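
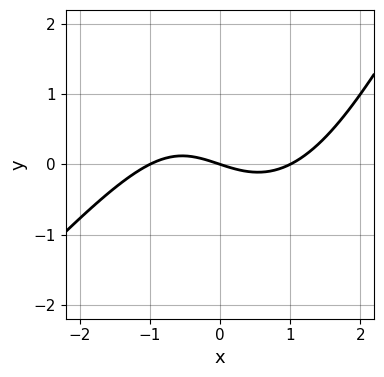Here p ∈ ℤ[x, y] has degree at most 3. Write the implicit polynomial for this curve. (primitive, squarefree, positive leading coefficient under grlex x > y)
First, deg p = 3. No degree-2 curve has this shape.
Next, from the visible intercepts: among the integer gridlines, it crosses the x-axis at x ∈ {-1, 0, 1}; one y-axis crossing is at y = 0.
Finally, fitting integer coefficients to these (and the overall shape) gives p.

x^3 - x^2*y + y^2 - x - 3*y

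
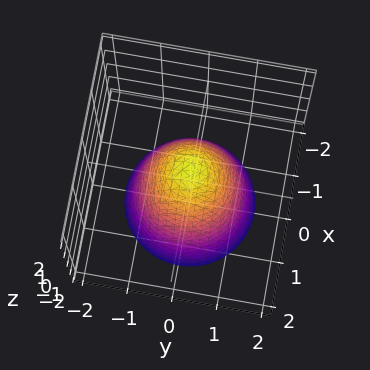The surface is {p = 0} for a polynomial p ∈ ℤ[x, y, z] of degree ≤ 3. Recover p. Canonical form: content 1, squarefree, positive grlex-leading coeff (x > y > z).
3*x^2 + 3*y^2 + 2*z - 2

1. Degree: a generic line meets the surface in up to 2 points, so deg p = 2.
2. Symmetry: every cross-section ⟂ z is a circle, so x, y appear only via x² + y².
3. From the axis intercepts and sections: a circular section at z = 0 has radius between 0 and 1; it meets the z-axis at z = 1 (among the integer gridlines).
4. Assembling these constraints gives the stated polynomial.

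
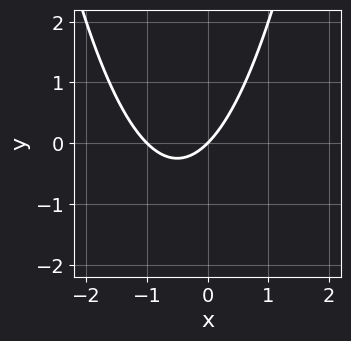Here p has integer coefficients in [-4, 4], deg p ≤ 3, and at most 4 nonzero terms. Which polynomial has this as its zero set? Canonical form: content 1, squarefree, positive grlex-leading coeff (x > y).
x^2 + x - y

The degree is 2 — no degree-1 curve has this shape.
Against the integer gridlines: one y-axis crossing is at y = 0; among the integer gridlines, it crosses the x-axis at x ∈ {-1, 0}.
Putting this together gives p.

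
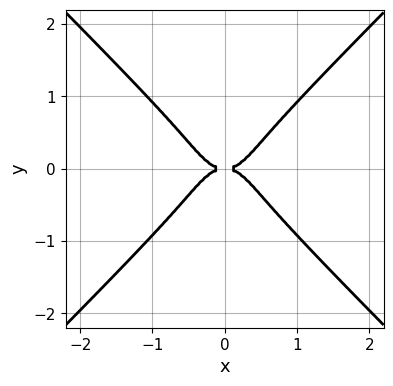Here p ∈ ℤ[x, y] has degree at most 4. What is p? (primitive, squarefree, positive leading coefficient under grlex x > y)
3*x^4 - 3*y^4 - y^2

1. The degree is 4 — the shape is more complex than any degree-3 curve.
2. Symmetries: it's symmetric under x → −x, forcing even powers of x; mirror symmetry y ↦ −y ⇒ only even powers of y.
3. Observable constraints: it crosses the x-axis at the gridline x = 0; it meets the y-axis at y = 0 (among the integer gridlines).
4. Solving for integer coefficients yields p as stated.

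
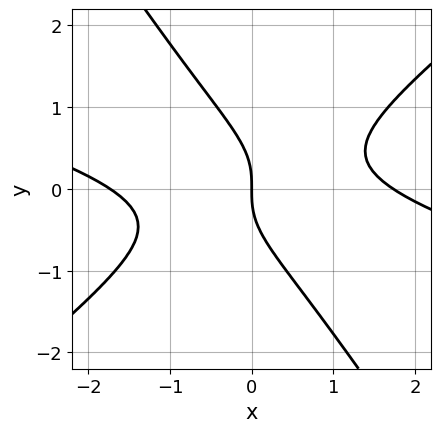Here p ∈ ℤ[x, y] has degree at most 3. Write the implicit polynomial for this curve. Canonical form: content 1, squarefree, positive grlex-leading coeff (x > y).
x^3 + 3*x^2*y - 3*x*y^2 - 3*y^3 - 3*x

1. Degree: a generic line meets the curve in up to 3 points, so deg p = 3.
2. Reading off the gridlines: it meets the y-axis at y = 0 (among the integer gridlines); it crosses the x-axis at the gridline x = 0.
3. The integer polynomial consistent with all of this is the stated p.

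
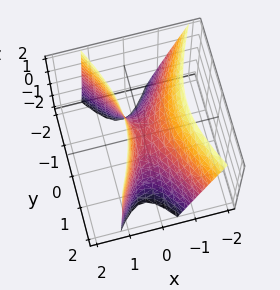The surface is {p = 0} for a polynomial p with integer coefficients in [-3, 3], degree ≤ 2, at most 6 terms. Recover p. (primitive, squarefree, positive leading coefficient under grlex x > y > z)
3*x^2 + x*z - y^2 - z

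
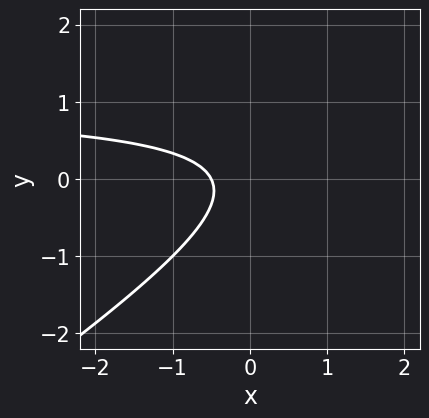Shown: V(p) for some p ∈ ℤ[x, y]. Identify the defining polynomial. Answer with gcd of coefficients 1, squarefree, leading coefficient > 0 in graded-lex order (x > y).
The degree is 2 — a generic line meets the curve in up to 2 points.
Reading off the gridlines: it misses every integer gridline on the y-axis.
Solving for integer coefficients yields p as stated.

2*x*y - 3*y^2 - 2*x - 1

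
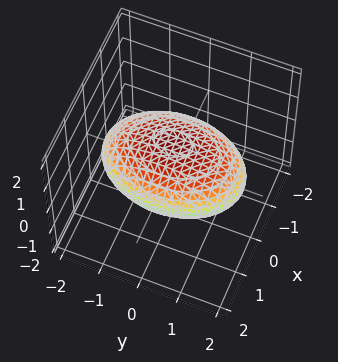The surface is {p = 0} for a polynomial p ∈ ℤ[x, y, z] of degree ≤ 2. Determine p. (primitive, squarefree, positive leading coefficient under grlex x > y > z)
2*x^2 + y^2 + 3*z^2 - 3

The degree is 2 — bounded and convex; a quadric.
Symmetries: mirror symmetry z ↦ −z ⇒ only even powers of z; the y ↦ −y reflection is a symmetry, so y appears only in even powers; the x ↦ −x reflection is a symmetry, so x appears only in even powers.
Against the integer gridlines: the z-axis gridline crossings are at z ∈ {-1, 1}.
Matching integer coefficients to the picture gives p.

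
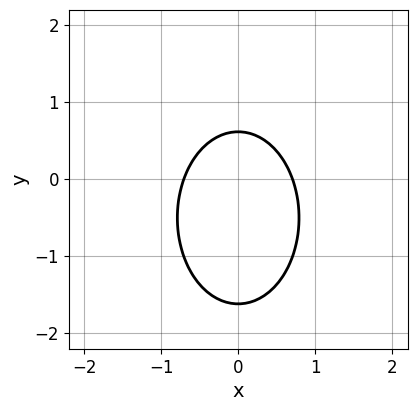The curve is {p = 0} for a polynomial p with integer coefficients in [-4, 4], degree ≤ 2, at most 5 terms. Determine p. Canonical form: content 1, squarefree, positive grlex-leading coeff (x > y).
2*x^2 + y^2 + y - 1

1. deg p = 2. The shape is more complex than any degree-1 curve.
2. Symmetries: it's symmetric under x → −x, forcing even powers of x.
3. Together with the visible shape, these determine p as stated.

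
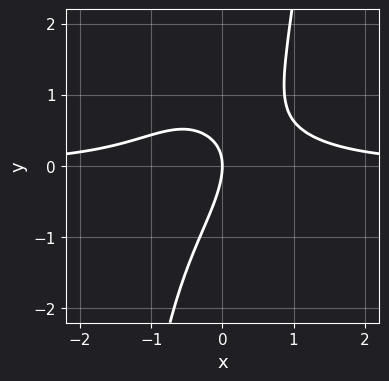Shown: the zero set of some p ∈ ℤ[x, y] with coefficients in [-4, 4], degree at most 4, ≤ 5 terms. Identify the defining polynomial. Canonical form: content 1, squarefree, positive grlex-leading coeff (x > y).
First, degree: the shape is more complex than any degree-3 curve, so deg p = 4.
Next, reading off the gridlines: one y-axis crossing is at y = 0; it crosses the x-axis at the gridline x = 0.
Finally, putting this together gives p.

3*x^3*y + 3*x*y - 2*y^2 - 3*x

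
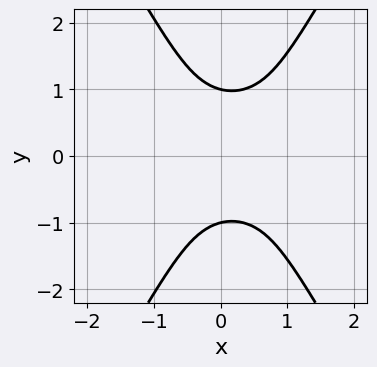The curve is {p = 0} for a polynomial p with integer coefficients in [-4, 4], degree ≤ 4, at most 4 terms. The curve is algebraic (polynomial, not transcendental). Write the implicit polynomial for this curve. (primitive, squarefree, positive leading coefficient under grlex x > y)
First, degree: the shape is more complex than any degree-3 curve, so deg p = 4.
Then, symmetries: mirror symmetry y ↦ −y ⇒ only even powers of y.
Next, from the visible intercepts: it misses every integer gridline on the x-axis; among the integer gridlines, it crosses the y-axis at y ∈ {-1, 1}.
Finally, the integer polynomial consistent with all of this is the stated p.

3*x^2*y^2 - y^4 - x*y^2 + 1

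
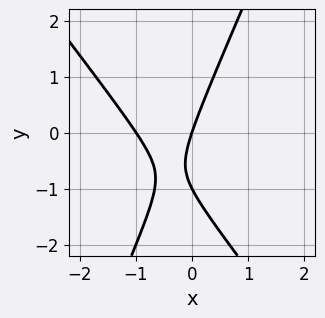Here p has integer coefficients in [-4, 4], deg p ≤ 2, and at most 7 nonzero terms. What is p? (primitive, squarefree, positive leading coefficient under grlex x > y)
1. deg p = 2.
2. Checking where it meets the axes: among the integer gridlines, it crosses the x-axis at x ∈ {-1, 0}; among the integer gridlines, it crosses the y-axis at y ∈ {-1, 0}.
3. Together with the visible shape, these determine p as stated.

3*x^2 + x*y - y^2 + 3*x - y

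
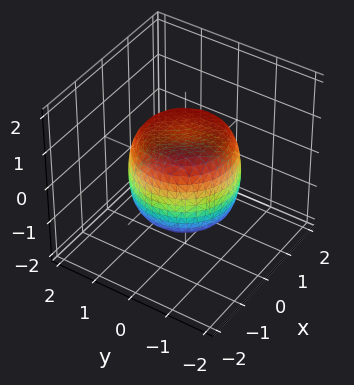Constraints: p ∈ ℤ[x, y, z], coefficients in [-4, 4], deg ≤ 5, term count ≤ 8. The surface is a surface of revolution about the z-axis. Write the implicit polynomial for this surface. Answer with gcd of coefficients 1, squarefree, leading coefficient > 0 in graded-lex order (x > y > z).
deg p = 4. A generic line meets the surface in up to 4 points.
Symmetries: the surface is invariant under rotation about z: p = q(x² + y², z).
From the axis intercepts and sections: among the integer gridlines, it crosses the z-axis at z ∈ {-1, 1}; a circular section at z = 0 has radius between 1 and 2.
Together with the visible shape, these determine p as stated.

x^4 + 2*x^2*y^2 + y^4 - x^2 - y^2 + z^2 - 1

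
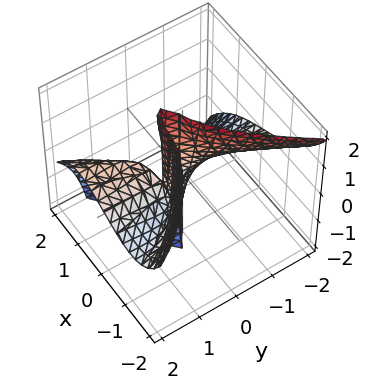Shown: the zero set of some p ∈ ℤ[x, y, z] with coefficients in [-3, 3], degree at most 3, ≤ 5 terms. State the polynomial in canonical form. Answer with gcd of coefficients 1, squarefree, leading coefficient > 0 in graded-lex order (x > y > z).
x^3 + 2*y^2*z - 2*x*y - y*z + x

deg p = 3. The shape is more complex than any degree-2 surface.
Checking where it meets the axes: the visible y-axis segment lies entirely on the surface; every point of the z-axis in the box is on the surface.
Solving for integer coefficients yields p as stated.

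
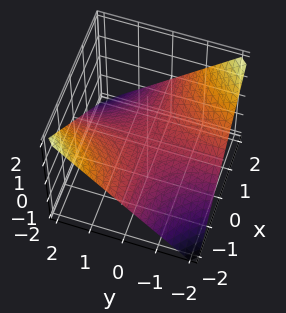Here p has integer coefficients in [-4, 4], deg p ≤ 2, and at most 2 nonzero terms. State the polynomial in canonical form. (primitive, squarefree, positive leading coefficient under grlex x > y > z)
x*y + 2*z

First, degree: a saddle surface; a quadric, so deg p = 2.
Then, checking where it meets the axes: every point of the y-axis in the box is on the surface; the visible x-axis segment lies entirely on the surface.
Finally, these observations pin down the coefficients.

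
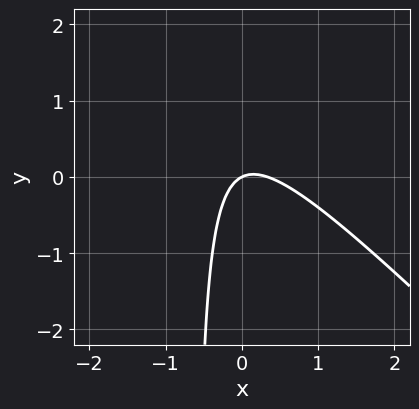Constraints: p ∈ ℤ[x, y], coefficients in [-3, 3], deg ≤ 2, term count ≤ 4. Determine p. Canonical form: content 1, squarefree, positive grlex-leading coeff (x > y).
3*x^2 + 3*x*y - x + 2*y

1. The degree is 2 — no degree-1 curve has this shape.
2. Observable constraints: it crosses the x-axis at the gridline x = 0; one y-axis crossing is at y = 0.
3. The integer polynomial consistent with all of this is the stated p.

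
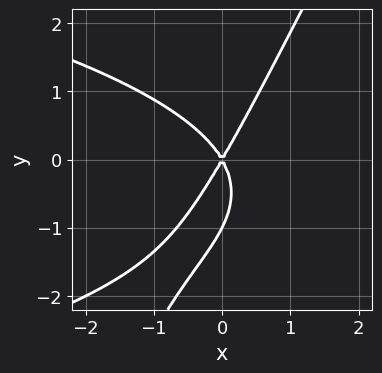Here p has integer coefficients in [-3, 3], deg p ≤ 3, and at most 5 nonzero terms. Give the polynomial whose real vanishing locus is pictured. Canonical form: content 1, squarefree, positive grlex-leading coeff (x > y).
2*x*y^2 - y^3 + 3*x^2 - y^2

deg p = 3. No degree-2 curve has this shape.
Checking where it meets the axes: the y-axis gridline crossings are at y ∈ {-1, 0}; it crosses the x-axis at the gridline x = 0.
Matching integer coefficients to the picture gives p.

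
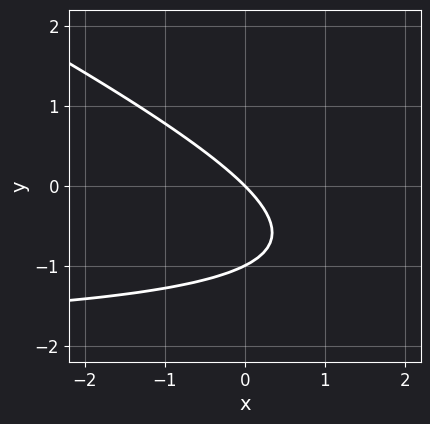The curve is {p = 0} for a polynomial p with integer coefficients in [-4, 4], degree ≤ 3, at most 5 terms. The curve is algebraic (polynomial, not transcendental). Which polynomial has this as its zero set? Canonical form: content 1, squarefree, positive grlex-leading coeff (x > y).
x*y + 2*y^2 + 2*x + 2*y

First, the degree is 2 — a generic line meets the curve in up to 2 points.
Then, from the visible intercepts: among the integer gridlines, it crosses the y-axis at y ∈ {-1, 0}; one x-axis crossing is at x = 0.
Finally, together with the visible shape, these determine p as stated.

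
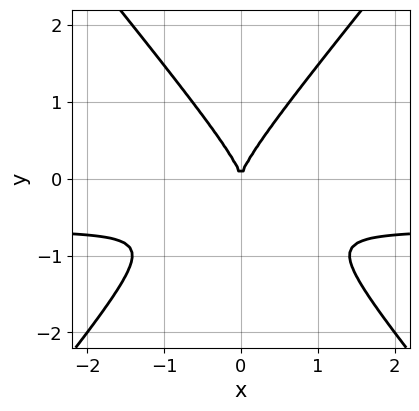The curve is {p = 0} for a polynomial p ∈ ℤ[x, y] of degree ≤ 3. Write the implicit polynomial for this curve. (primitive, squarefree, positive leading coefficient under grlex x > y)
3*x^2*y - 2*y^3 + 2*x^2

(a) deg p = 3. A generic line meets the curve in up to 3 points.
(b) Symmetries: it's symmetric under x → −x, forcing even powers of x.
(c) Reading off the gridlines: it meets the x-axis at x = 0 (among the integer gridlines); it meets the y-axis at y = 0 (among the integer gridlines).
(d) Together with the visible shape, these determine p as stated.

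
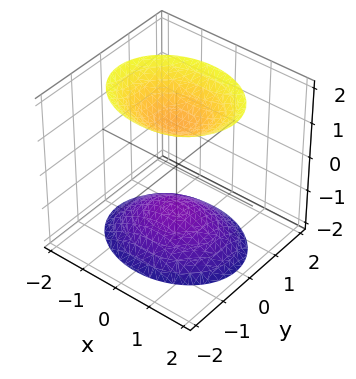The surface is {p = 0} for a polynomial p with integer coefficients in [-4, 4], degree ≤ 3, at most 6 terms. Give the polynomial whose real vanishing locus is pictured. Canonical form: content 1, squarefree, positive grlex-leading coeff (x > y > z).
2*x^2 + 3*y^2 - 2*z^2 + 3

(a) There are 2 components. Treating them together as one polynomial.
(b) deg p = 2. Two sheets facing apart; a quadric.
(c) Symmetries: the z ↦ −z reflection is a symmetry, so z appears only in even powers; mirror symmetry y ↦ −y ⇒ only even powers of y; it's symmetric under x → −x, forcing even powers of x.
(d) Observable constraints: it misses every integer gridline on the y-axis; it misses every integer gridline on the x-axis.
(e) Putting this together gives p.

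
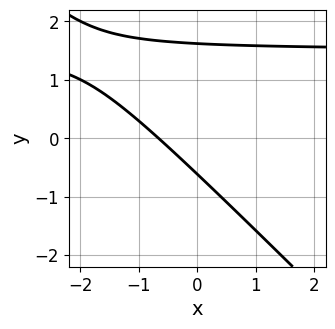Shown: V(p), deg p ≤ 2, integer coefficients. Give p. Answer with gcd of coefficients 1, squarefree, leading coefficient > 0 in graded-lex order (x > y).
1. The degree is 2 — no degree-1 curve has this shape.
2. The integer polynomial consistent with all of this is the stated p.

2*x*y + 2*y^2 - 3*x - 2*y - 2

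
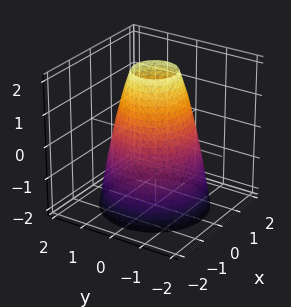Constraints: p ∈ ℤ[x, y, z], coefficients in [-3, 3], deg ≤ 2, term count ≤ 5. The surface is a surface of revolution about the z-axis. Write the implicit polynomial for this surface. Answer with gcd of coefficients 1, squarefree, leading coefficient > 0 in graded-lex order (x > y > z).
2*x^2 + 2*y^2 + z - 3

deg p = 2. The shape is more complex than any degree-1 surface.
By symmetry, every cross-section ⟂ z is a circle, so x, y appear only via x² + y².
Reading off the gridlines: it misses every integer gridline on the z-axis; a circular section at z = 2 has radius between 0 and 1.
The integer polynomial consistent with all of this is the stated p.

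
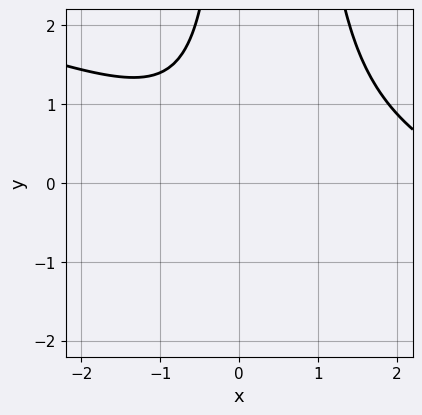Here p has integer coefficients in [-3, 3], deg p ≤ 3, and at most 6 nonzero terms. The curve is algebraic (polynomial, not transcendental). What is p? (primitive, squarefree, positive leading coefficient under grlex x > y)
(a) deg p = 3. No degree-2 curve has this shape.
(b) From the visible intercepts: no y-intercept at any integer in the box; it misses every integer gridline on the x-axis.
(c) Together with the visible shape, these determine p as stated.

x^3 + 3*x^2*y - 3*x^2 - 2*x*y - 3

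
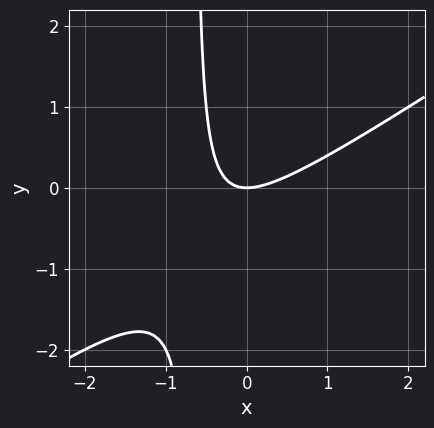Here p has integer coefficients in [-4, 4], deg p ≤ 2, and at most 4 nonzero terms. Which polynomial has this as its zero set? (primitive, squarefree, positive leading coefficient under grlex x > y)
2*x^2 - 3*x*y - 2*y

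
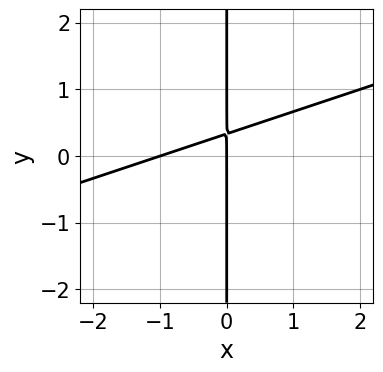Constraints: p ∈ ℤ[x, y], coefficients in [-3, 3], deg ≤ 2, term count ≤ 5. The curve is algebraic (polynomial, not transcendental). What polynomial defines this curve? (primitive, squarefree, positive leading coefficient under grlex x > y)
x^2 - 3*x*y + x

(a) Degree: a generic line meets the curve in up to 2 points, so deg p = 2.
(b) Reading off the gridlines: among the integer gridlines, it crosses the x-axis at x ∈ {-1, 0}; the visible y-axis segment lies entirely on the curve.
(c) Putting this together gives p.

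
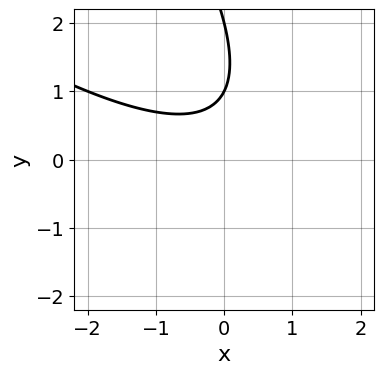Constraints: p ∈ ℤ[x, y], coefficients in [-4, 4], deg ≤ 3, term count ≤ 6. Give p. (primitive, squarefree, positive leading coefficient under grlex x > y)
First, deg p = 2. The shape is more complex than any degree-1 curve.
Next, from the visible intercepts: it misses every integer gridline on the x-axis; the y-axis gridline crossings are at y ∈ {1, 2}.
Finally, assembling these constraints gives the stated polynomial.

x^2 + 2*x*y + y^2 - 3*y + 2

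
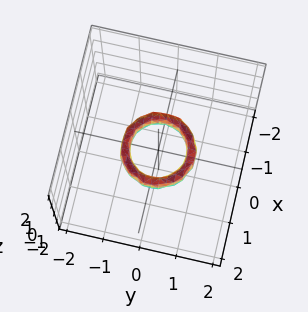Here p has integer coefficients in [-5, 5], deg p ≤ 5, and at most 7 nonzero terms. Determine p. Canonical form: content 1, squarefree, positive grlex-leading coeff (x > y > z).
2*x^4 + 4*x^2*y^2 + 2*y^4 - 3*x^2 - 3*y^2 + z^2 + 1

First, deg p = 4. A generic line meets the surface in up to 4 points.
Then, symmetry: every cross-section ⟂ z is a circle, so x, y appear only via x² + y².
Next, against the integer gridlines: a circular section at z = 0 has radius between 0 and 1; the x-axis gridline crossings are at x ∈ {-1, 1}.
Finally, the integer polynomial consistent with all of this is the stated p. Check: (0, -1, 0) on the y-axis lies on the surface, and p(0, -1, 0) = 0. ✓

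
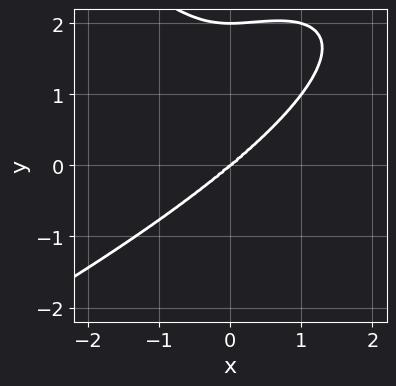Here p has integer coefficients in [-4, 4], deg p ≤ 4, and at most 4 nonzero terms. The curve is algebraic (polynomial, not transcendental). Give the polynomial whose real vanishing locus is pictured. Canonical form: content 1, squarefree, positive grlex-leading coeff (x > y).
y^4 + 2*x^3 - x^2*y - 2*y^3

1. deg p = 4.
2. Checking where it meets the axes: the y-axis gridline crossings are at y ∈ {0, 2}; it meets the x-axis at x = 0 (among the integer gridlines).
3. Matching integer coefficients to the picture gives p.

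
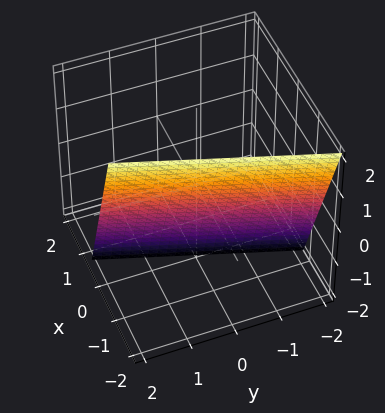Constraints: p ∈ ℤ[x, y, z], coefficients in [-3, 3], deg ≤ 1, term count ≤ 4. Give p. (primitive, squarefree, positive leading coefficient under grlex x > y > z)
3*x - y + z + 2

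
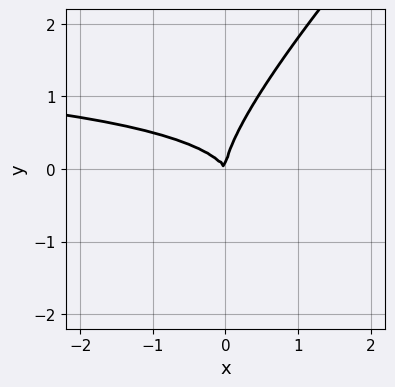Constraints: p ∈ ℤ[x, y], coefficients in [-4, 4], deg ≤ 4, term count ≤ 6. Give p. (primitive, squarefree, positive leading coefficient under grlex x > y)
x^2*y - 3*x*y^2 + 2*y^3 - 2*x^2 - x*y

(a) The degree is 3 — a generic line meets the curve in up to 3 points.
(b) Observable constraints: it crosses the x-axis at the gridline x = 0; it crosses the y-axis at the gridline y = 0.
(c) Assembling these constraints gives the stated polynomial.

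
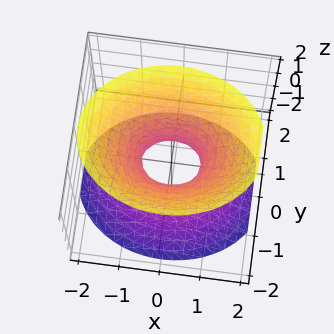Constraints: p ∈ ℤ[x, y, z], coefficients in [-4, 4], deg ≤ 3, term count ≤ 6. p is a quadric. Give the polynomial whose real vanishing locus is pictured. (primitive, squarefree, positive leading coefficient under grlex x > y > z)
2*x^2 + 3*y^2 - 2*z^2 - 1

1. deg p = 2. An hourglass — one-sheet hyperboloid; a quadric.
2. Symmetries: it's symmetric under z → −z, forcing even powers of z; it's symmetric under y → −y, forcing even powers of y; the x ↦ −x reflection is a symmetry, so x appears only in even powers.
3. Checking where it meets the axes: the surface avoids every integer z-axis point in the box.
4. The integer polynomial consistent with all of this is the stated p.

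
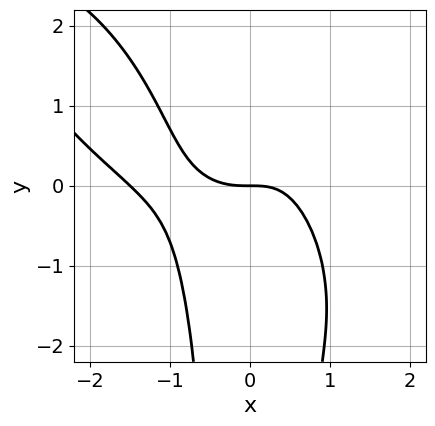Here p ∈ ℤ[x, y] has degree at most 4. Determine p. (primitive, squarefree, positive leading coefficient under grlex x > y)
First, deg p = 4. The shape is more complex than any degree-3 curve.
Then, from the axis intercepts and sections: it crosses the y-axis at the gridline y = 0; one x-axis crossing is at x = 0.
Finally, fitting integer coefficients to these (and the overall shape) gives p.

2*x^4 + 3*x^3*y + 2*x^2*y^2 + 3*x^3 + 3*y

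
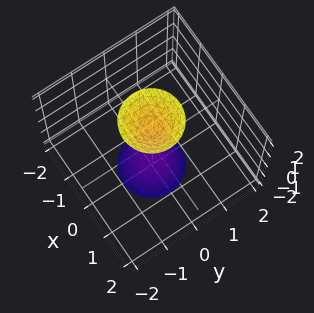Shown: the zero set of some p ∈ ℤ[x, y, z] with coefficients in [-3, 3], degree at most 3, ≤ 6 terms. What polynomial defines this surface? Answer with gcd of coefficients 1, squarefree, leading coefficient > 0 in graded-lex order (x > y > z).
3*x^2 + 3*y^2 - z^2 + 2

(a) There are 2 components. Treating them together as one polynomial.
(b) deg p = 2. Two separate bowl-shaped sheets opening away from each other; a quadric.
(c) By symmetry, the surface is invariant under rotation about z: p = q(x² + y², z); the z ↦ −z reflection is a symmetry, so z appears only in even powers.
(d) Observable constraints: a circular section at z = 2 has radius between 0 and 1; it misses every integer gridline on the y-axis.
(e) Solving for integer coefficients yields p as stated.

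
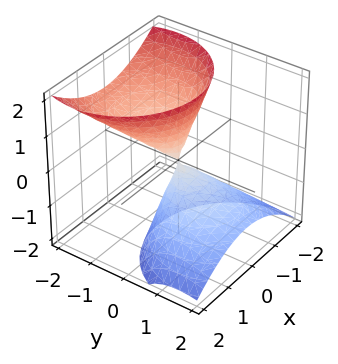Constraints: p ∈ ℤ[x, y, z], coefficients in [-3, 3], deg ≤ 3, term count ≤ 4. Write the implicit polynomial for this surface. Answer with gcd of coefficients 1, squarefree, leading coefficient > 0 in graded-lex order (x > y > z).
2*x^2 + 2*y^2 + 3*y*z - z^2

First, there are 2 components. They look like related sheets of one shape, so recover p as a whole.
Next, degree: a generic line meets the surface in up to 2 points, so deg p = 2.
Next, from the axis intercepts and sections: one z-axis crossing is at z = 0; it crosses the y-axis at the gridline y = 0; it meets the x-axis at x = 0 (among the integer gridlines).
Finally, putting this together gives p.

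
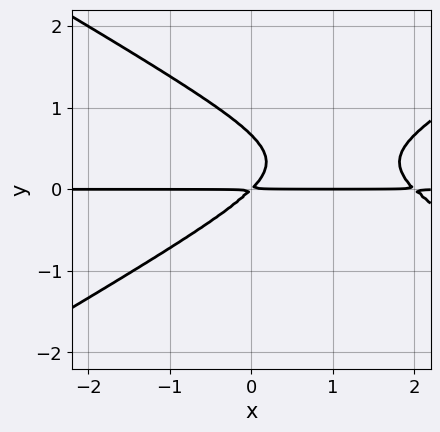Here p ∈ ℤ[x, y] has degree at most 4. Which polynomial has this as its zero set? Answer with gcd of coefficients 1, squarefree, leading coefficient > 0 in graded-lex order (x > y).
x^2*y - 3*y^3 - 2*x*y + 2*y^2

1. Degree: no degree-2 curve has this shape, so deg p = 3.
2. Reading off the gridlines: every point of the x-axis in the box is on the curve.
3. Together with the visible shape, these determine p as stated.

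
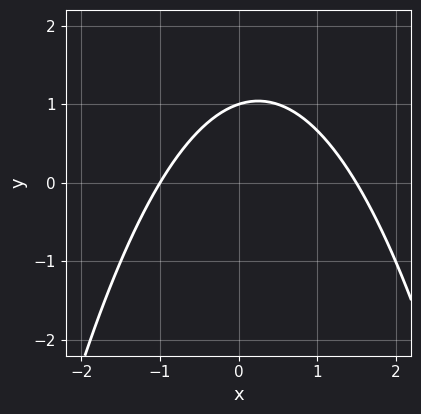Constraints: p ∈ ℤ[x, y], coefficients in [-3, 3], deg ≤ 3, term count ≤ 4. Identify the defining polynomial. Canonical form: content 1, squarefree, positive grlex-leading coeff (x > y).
First, the degree is 2 — no degree-1 curve has this shape.
Then, checking where it meets the axes: one y-axis crossing is at y = 1; it meets the x-axis at x = -1 (among the integer gridlines).
Finally, these observations pin down the coefficients.

2*x^2 - x + 3*y - 3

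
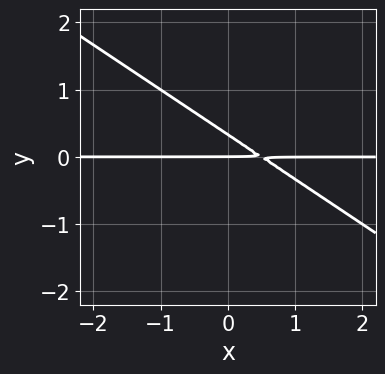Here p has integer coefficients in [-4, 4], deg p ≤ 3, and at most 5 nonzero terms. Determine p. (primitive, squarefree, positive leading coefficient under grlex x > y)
2*x*y + 3*y^2 - y

First, degree: the shape is more complex than any degree-1 curve, so deg p = 2.
Then, from the visible intercepts: the visible x-axis segment lies entirely on the curve; it crosses the y-axis at the gridline y = 0.
Finally, fitting integer coefficients to these (and the overall shape) gives p.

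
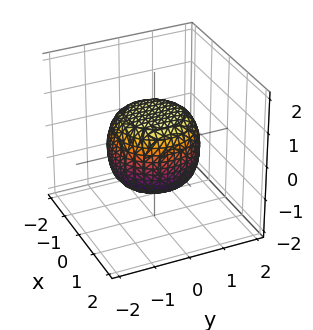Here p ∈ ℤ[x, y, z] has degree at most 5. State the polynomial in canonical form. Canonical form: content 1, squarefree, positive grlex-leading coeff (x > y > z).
Degree: the shape is more complex than any degree-3 surface, so deg p = 4.
Symmetry: the surface is invariant under rotation about z: p = q(x² + y², z).
Against the integer gridlines: a circular section at z = -1 has radius between 0 and 1; the z-axis gridline crossings are at z ∈ {-1, 1}.
The integer polynomial consistent with all of this is the stated p.

2*x^4 + 4*x^2*y^2 + 2*y^4 - x^2 - y^2 + 3*z^2 - 3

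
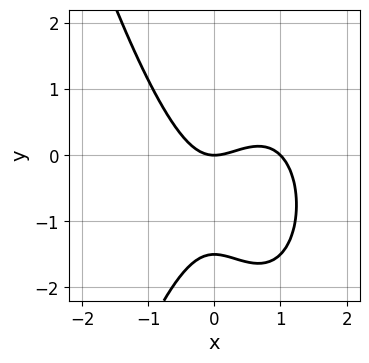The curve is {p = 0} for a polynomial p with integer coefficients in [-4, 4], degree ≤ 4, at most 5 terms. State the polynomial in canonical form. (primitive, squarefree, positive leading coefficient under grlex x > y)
1. Degree: no degree-2 curve has this shape, so deg p = 3.
2. Checking where it meets the axes: it meets the y-axis at y = 0 (among the integer gridlines); among the integer gridlines, it crosses the x-axis at x ∈ {0, 1}.
3. Solving for integer coefficients yields p as stated.

3*x^3 - 3*x^2 + 2*y^2 + 3*y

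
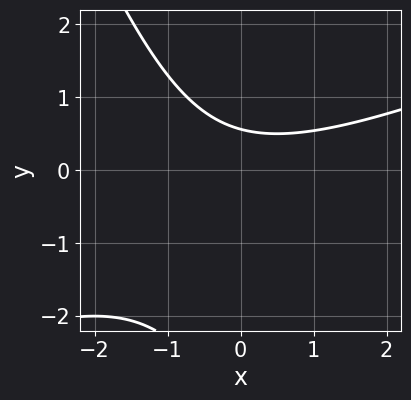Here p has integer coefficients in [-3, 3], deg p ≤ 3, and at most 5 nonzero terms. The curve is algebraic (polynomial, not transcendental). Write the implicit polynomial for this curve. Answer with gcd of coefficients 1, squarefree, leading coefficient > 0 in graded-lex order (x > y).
x^2 - 2*x*y - y^2 - 3*y + 2

(a) The degree is 2 — a generic line meets the curve in up to 2 points.
(b) From the visible intercepts: no x-intercept at any integer in the box.
(c) These observations pin down the coefficients.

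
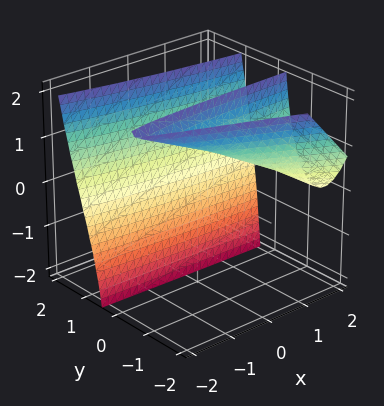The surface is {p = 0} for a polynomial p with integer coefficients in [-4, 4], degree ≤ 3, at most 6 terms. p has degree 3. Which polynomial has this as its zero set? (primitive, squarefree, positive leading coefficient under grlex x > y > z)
First, the picture has 2 separate pieces. They look like related sheets of one shape, so recover p as a whole.
Next, degree: the shape is more complex than any degree-2 surface, so deg p = 3.
Then, from the visible intercepts: no x-intercept at any integer in the box; the surface avoids every integer z-axis point in the box.
Finally, assembling these constraints gives the stated polynomial.

x*y^2 + 2*y^3 + 2*y^2 - 2*y*z - 2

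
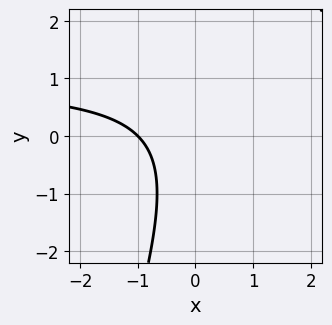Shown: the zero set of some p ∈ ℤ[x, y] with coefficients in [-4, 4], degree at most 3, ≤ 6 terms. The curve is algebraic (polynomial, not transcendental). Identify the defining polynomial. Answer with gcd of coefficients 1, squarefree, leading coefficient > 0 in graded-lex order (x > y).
First, degree: no degree-1 curve has this shape, so deg p = 2.
Next, reading off the gridlines: one x-axis crossing is at x = -1; the curve avoids every integer y-axis point in the box.
Finally, solving for integer coefficients yields p as stated.

3*x*y - y^2 - 3*x - 3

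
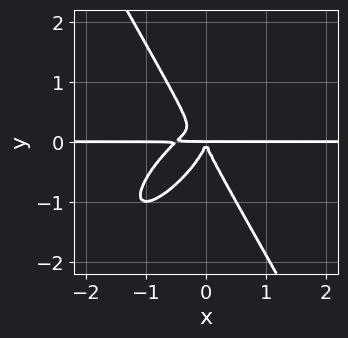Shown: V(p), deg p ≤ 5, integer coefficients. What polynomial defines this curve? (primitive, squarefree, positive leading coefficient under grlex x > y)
2*x^3*y - 2*x^2*y^2 + y^4 + x^2*y

First, degree: a generic line meets the curve in up to 4 points, so deg p = 4.
Then, against the integer gridlines: the visible x-axis segment lies entirely on the curve.
Finally, putting this together gives p.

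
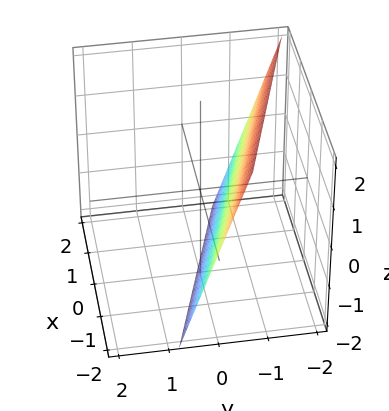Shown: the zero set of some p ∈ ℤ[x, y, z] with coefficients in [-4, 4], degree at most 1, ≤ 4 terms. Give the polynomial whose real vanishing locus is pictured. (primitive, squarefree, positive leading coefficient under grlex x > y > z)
x + 3*y + z + 2

First, deg p = 1. Every cross-section is a straight line — this is a plane.
Then, observable constraints: one x-axis crossing is at x = -2; it crosses the z-axis at the gridline z = -2.
Finally, assembling these constraints gives the stated polynomial.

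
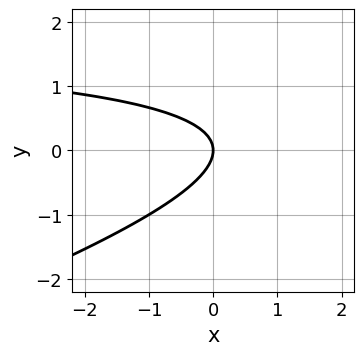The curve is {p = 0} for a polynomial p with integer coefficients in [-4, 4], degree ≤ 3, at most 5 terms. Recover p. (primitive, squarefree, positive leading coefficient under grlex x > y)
First, deg p = 2. The shape is more complex than any degree-1 curve.
Then, observable constraints: it crosses the y-axis at the gridline y = 0; one x-axis crossing is at x = 0.
Finally, these observations pin down the coefficients.

x*y - 3*y^2 - 2*x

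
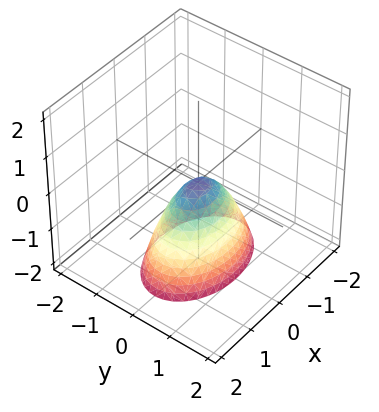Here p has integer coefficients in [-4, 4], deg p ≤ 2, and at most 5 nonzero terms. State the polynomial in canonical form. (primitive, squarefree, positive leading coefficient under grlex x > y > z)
(a) deg p = 2. A single bowl opening along one axis; a quadric.
(b) Symmetries: it's symmetric under y → −y, forcing even powers of y; it's symmetric under x → −x, forcing even powers of x.
(c) Observable constraints: it crosses the y-axis at the gridline y = 0; it meets the x-axis at x = 0 (among the integer gridlines).
(d) Putting this together gives p.

x^2 + 2*y^2 + z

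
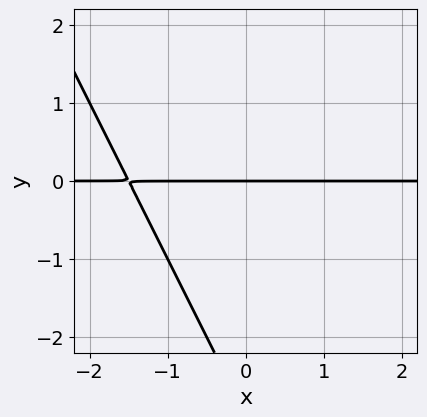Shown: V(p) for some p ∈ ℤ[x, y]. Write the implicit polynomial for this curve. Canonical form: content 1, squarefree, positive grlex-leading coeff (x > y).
2*x*y + y^2 + 3*y

First, the degree is 2 — no degree-1 curve has this shape.
Next, against the integer gridlines: it crosses the y-axis at the gridline y = 0; every point of the x-axis in the box is on the curve.
Finally, matching integer coefficients to the picture gives p.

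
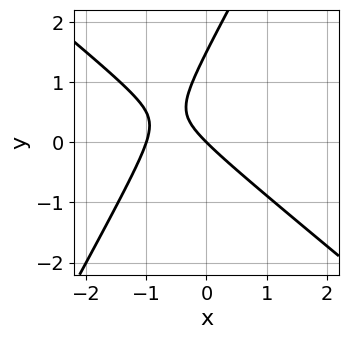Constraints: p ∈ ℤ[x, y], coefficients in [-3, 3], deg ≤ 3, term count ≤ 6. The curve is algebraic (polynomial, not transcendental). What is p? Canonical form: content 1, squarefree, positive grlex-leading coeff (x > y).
3*x^2 + 2*x*y - 2*y^2 + 3*x + 3*y

First, the degree is 2 — the shape is more complex than any degree-1 curve.
Next, reading off the gridlines: among the integer gridlines, it crosses the x-axis at x ∈ {-1, 0}; it meets the y-axis at y = 0 (among the integer gridlines).
Finally, putting this together gives p.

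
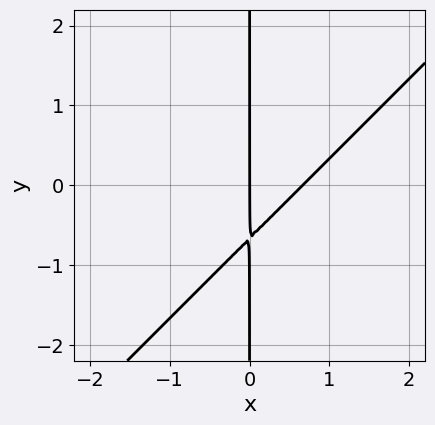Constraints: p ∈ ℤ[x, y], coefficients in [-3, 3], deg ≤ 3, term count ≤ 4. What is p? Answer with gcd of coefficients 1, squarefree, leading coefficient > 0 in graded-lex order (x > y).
(a) deg p = 2. No degree-1 curve has this shape.
(b) Checking where it meets the axes: every point of the y-axis in the box is on the curve; one x-axis crossing is at x = 0.
(c) Together with the visible shape, these determine p as stated.

3*x^2 - 3*x*y - 2*x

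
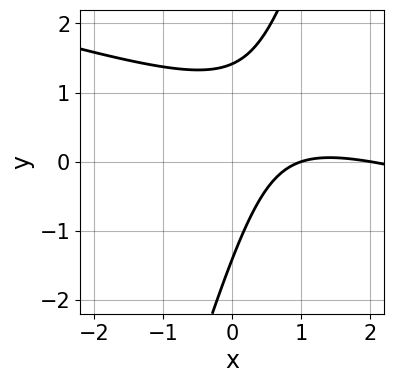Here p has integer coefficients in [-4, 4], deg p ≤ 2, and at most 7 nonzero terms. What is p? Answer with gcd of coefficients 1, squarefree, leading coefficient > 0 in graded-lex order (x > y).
Degree: no degree-1 curve has this shape, so deg p = 2.
Reading off the gridlines: among the integer gridlines, it crosses the x-axis at x ∈ {1, 2}.
Matching integer coefficients to the picture gives p.

x^2 + 3*x*y - y^2 - 3*x + 2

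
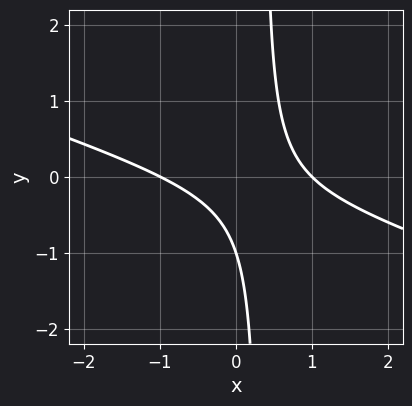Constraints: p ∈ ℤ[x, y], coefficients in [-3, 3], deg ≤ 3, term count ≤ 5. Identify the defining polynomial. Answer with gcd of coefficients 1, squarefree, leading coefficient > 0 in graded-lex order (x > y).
x^2 + 3*x*y - y - 1

The degree is 2 — the shape is more complex than any degree-1 curve.
Against the integer gridlines: the x-axis gridline crossings are at x ∈ {-1, 1}; it meets the y-axis at y = -1 (among the integer gridlines).
Assembling these constraints gives the stated polynomial.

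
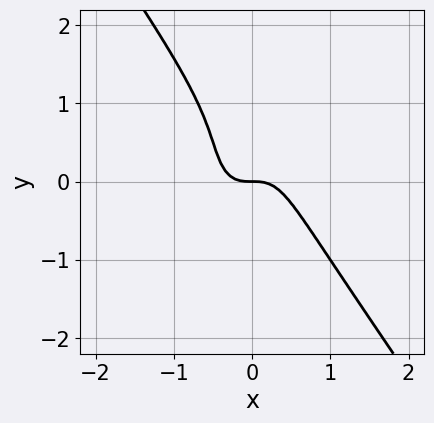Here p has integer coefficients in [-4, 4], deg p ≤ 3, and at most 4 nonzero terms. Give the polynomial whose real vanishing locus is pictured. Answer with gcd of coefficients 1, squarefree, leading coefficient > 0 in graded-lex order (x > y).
First, the degree is 3 — a generic line meets the curve in up to 3 points.
Then, observable constraints: it crosses the x-axis at the gridline x = 0; one y-axis crossing is at y = 0.
Finally, matching integer coefficients to the picture gives p.

3*x^3 + y^3 - y^2 + y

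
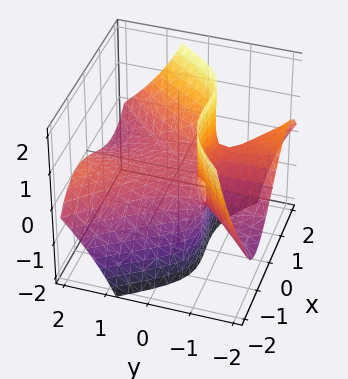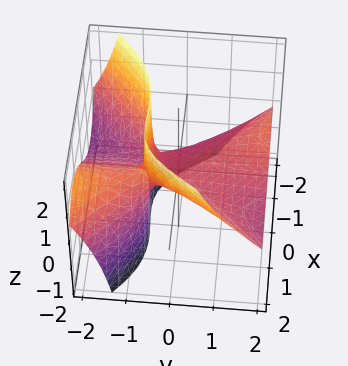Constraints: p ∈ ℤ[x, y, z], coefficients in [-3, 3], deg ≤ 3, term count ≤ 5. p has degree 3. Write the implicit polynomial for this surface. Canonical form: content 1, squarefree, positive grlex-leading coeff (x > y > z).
x^3 - x*y^2 - 3*y*z - 2*z

First, degree: no degree-2 surface has this shape, so deg p = 3.
Next, checking where it meets the axes: one x-axis crossing is at x = 0; it meets the z-axis at z = 0 (among the integer gridlines); every point of the y-axis in the box is on the surface.
Finally, these observations pin down the coefficients.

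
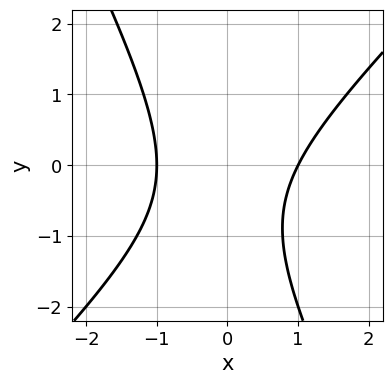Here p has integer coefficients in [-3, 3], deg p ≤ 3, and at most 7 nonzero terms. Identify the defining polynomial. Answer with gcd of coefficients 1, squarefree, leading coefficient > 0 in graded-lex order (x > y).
2*x^2 - x*y - y^2 - y - 2

The degree is 2 — the shape is more complex than any degree-1 curve.
From the visible intercepts: among the integer gridlines, it crosses the x-axis at x ∈ {-1, 1}; it misses every integer gridline on the y-axis.
Solving for integer coefficients yields p as stated.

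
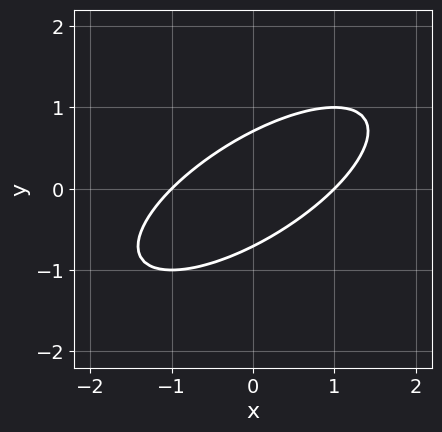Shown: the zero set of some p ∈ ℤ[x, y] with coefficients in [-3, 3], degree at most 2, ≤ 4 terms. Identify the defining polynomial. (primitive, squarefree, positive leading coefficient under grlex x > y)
Degree: no degree-1 curve has this shape, so deg p = 2.
From the visible intercepts: among the integer gridlines, it crosses the x-axis at x ∈ {-1, 1}.
Together with the visible shape, these determine p as stated.

x^2 - 2*x*y + 2*y^2 - 1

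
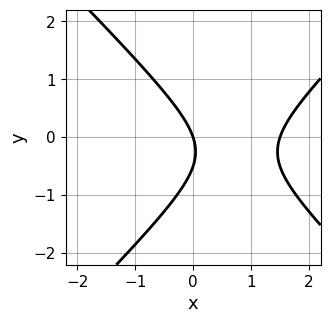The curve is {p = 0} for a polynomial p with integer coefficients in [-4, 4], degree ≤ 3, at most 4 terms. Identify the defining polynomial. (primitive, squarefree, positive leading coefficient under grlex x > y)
2*x^2 - 2*y^2 - 3*x - y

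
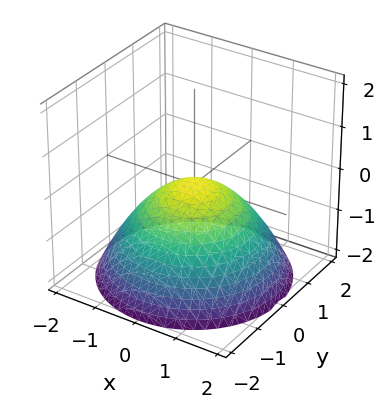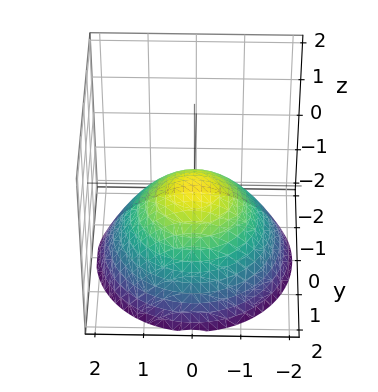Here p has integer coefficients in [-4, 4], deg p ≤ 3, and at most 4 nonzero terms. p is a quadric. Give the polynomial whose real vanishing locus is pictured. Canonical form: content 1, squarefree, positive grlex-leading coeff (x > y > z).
x^2 + y^2 + 2*z

First, degree: a single bowl opening along one axis; a quadric, so deg p = 2.
Next, by symmetry, every cross-section ⟂ z is a circle, so x, y appear only via x² + y².
Then, observable constraints: it meets the x-axis at x = 0 (among the integer gridlines); a circular section at z = -1 has radius between 1 and 2; it crosses the y-axis at the gridline y = 0.
Finally, together with the visible shape, these determine p as stated.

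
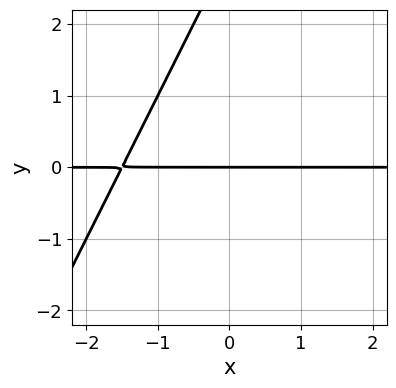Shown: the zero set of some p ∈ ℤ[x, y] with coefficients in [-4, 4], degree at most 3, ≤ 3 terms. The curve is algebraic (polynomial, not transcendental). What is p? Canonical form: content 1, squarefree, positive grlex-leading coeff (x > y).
deg p = 2.
Against the integer gridlines: it crosses the y-axis at the gridline y = 0; every point of the x-axis in the box is on the curve.
The integer polynomial consistent with all of this is the stated p.

2*x*y - y^2 + 3*y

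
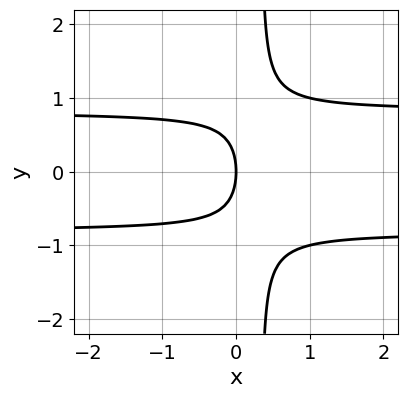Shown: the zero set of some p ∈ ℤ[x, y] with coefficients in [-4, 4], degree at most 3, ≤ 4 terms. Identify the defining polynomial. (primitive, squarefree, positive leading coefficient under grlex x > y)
3*x*y^2 - y^2 - 2*x

(a) Degree: a generic line meets the curve in up to 3 points, so deg p = 3.
(b) Symmetries: the y ↦ −y reflection is a symmetry, so y appears only in even powers.
(c) Against the integer gridlines: one x-axis crossing is at x = 0; it crosses the y-axis at the gridline y = 0.
(d) Solving for integer coefficients yields p as stated.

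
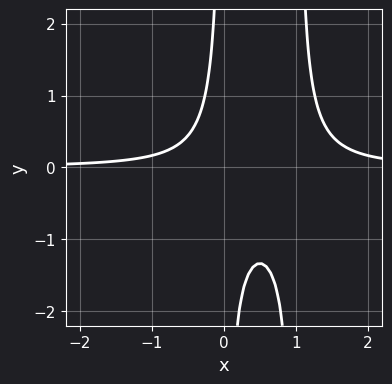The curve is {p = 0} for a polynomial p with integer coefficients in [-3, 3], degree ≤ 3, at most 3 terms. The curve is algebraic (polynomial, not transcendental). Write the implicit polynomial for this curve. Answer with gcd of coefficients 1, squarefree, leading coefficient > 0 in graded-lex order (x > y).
3*x^2*y - 3*x*y - 1

First, deg p = 3. The shape is more complex than any degree-2 curve.
Then, against the integer gridlines: no y-intercept at any integer in the box; the curve avoids every integer x-axis point in the box.
Finally, fitting integer coefficients to these (and the overall shape) gives p.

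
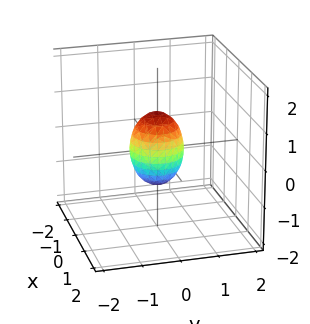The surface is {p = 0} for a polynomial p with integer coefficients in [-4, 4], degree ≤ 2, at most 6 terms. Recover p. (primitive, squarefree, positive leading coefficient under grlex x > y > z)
1. The degree is 2 — a closed, bounded, convex surface; a quadric.
2. Symmetries: it's symmetric under z → −z, forcing even powers of z; rotational symmetry about the z-axis ⇒ p depends on x, y only through x² + y².
3. Observable constraints: a circular section at z = 0 has radius between 0 and 1; among the integer gridlines, it crosses the z-axis at z ∈ {-1, 1}.
4. Fitting integer coefficients to these (and the overall shape) gives p.

2*x^2 + 2*y^2 + z^2 - 1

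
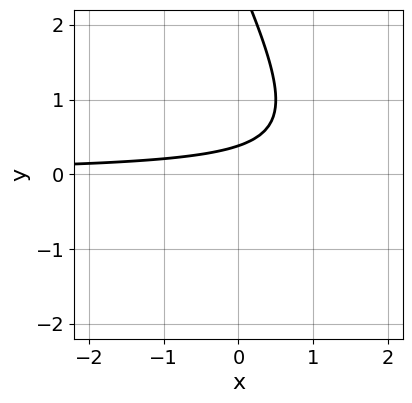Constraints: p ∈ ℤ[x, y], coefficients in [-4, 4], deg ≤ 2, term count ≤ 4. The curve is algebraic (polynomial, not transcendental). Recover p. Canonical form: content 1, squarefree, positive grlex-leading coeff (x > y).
2*x*y + y^2 - 3*y + 1

The degree is 2 — a generic line meets the curve in up to 2 points.
Against the integer gridlines: no x-intercept at any integer in the box.
Assembling these constraints gives the stated polynomial.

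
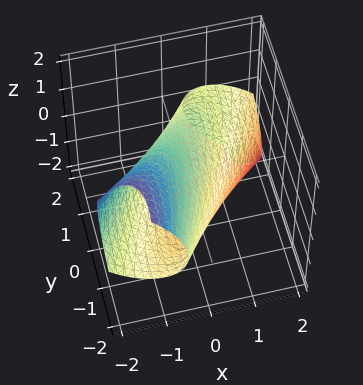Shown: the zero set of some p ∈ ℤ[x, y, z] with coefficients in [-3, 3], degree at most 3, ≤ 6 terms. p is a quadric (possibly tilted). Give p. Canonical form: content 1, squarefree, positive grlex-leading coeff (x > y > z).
(a) The degree is 2 — the shape is more complex than any degree-1 surface.
(b) Observable constraints: the z-axis gridline crossings are at z ∈ {-1, 1}.
(c) These observations pin down the coefficients.

3*x^2 - 3*x*y + 3*x*z + y^2 + 2*z^2 - 2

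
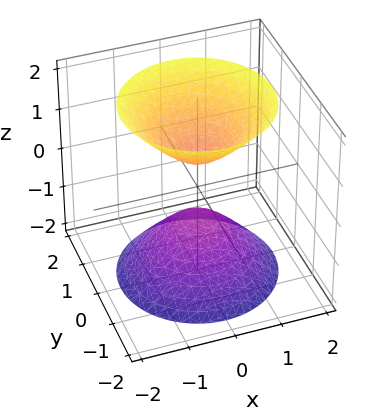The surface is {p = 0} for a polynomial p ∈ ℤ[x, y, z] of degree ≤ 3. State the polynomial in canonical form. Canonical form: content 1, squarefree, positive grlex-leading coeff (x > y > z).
3*x^2 + 3*y^2 - 2*z^2 + 1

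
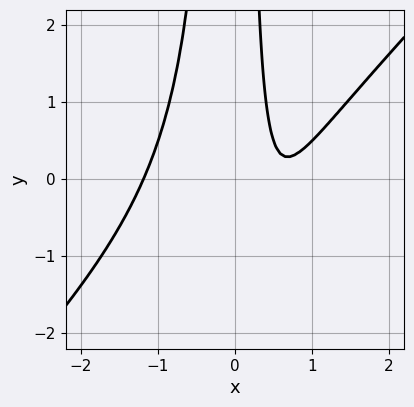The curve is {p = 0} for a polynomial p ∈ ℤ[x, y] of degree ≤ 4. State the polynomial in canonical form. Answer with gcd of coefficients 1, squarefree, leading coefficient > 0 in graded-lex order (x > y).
2*x^3 - 2*x^2*y - 2*x + 1

The degree is 3 — a generic line meets the curve in up to 3 points.
Against the integer gridlines: it misses every integer gridline on the y-axis.
These observations pin down the coefficients.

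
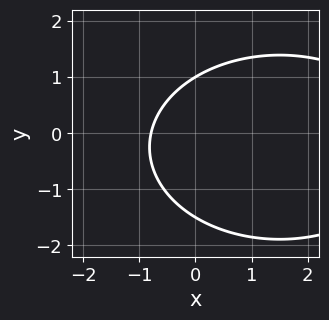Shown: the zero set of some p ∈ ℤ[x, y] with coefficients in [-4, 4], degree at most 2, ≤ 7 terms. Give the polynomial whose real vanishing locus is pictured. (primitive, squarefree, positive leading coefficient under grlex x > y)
1. The degree is 2 — no degree-1 curve has this shape.
2. From the visible intercepts: one y-axis crossing is at y = 1.
3. Matching integer coefficients to the picture gives p.

x^2 + 2*y^2 - 3*x + y - 3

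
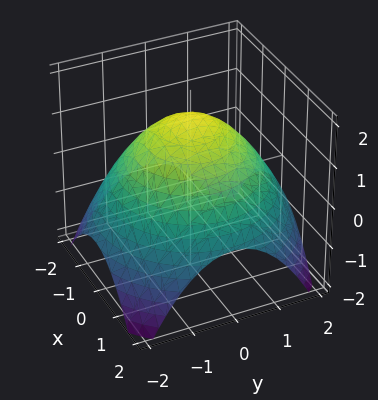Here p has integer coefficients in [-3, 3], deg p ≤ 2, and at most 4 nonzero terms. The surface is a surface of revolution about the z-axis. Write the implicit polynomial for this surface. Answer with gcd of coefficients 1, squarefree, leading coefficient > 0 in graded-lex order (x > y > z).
First, degree: the shape is more complex than any degree-1 surface, so deg p = 2.
Next, symmetries: every cross-section ⟂ z is a circle, so x, y appear only via x² + y².
Then, from the visible intercepts: a circular section at z = 0 has radius between 1 and 2.
Finally, together with the visible shape, these determine p as stated.

x^2 + y^2 + 2*z - 3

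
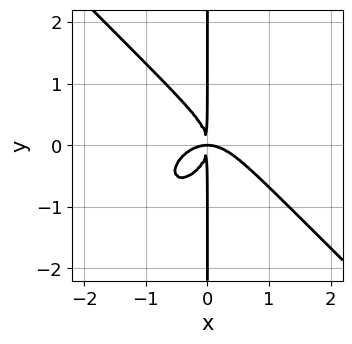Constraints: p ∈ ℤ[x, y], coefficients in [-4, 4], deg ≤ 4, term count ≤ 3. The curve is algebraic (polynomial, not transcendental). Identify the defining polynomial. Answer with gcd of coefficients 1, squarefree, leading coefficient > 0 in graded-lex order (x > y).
(a) Degree: no degree-3 curve has this shape, so deg p = 4.
(b) Reading off the gridlines: every point of the y-axis in the box is on the curve.
(c) Putting this together gives p.

x^4 + x*y^3 + x^2*y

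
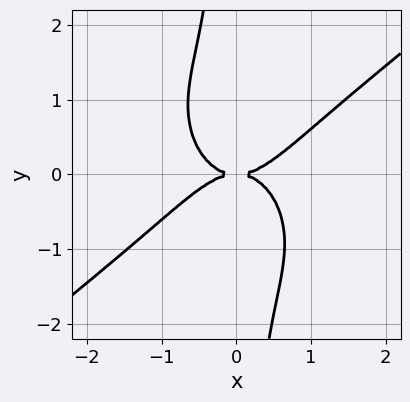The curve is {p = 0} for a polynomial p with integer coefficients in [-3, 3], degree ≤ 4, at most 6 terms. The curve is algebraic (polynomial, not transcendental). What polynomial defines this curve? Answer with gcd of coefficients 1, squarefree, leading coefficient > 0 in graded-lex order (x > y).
3*x^4 - 2*x^3*y - 3*x*y^3 - 3*y^2

First, the degree is 4 — no degree-3 curve has this shape.
Then, from the axis intercepts and sections: it crosses the x-axis at the gridline x = 0; it crosses the y-axis at the gridline y = 0.
Finally, the integer polynomial consistent with all of this is the stated p.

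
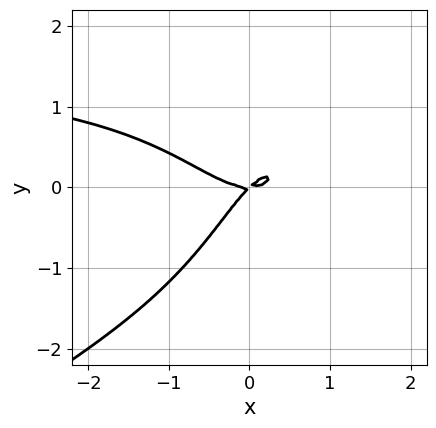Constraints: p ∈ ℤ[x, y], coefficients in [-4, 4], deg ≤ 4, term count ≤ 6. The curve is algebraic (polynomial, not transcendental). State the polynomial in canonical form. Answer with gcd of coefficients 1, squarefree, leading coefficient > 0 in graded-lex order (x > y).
1. The degree is 4 — a generic line meets the curve in up to 4 points.
2. From the visible intercepts: it crosses the y-axis at the gridline y = 0; it crosses the x-axis at the gridline x = 0.
3. Putting this together gives p.

x^3*y - 2*x^2*y^2 - 2*x^3 + 2*x*y - 2*y^2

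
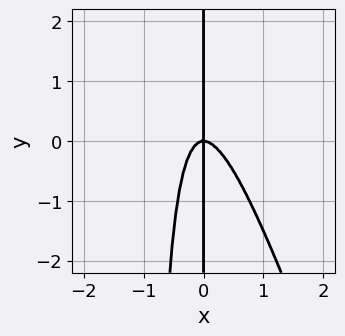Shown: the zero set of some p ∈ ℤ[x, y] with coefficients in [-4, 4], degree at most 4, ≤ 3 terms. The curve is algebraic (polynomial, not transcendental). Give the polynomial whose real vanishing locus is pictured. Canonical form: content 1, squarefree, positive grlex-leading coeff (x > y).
3*x^3 + x^2*y + x*y

(a) Degree: no degree-2 curve has this shape, so deg p = 3.
(b) From the visible intercepts: the visible y-axis segment lies entirely on the curve; one x-axis crossing is at x = 0.
(c) Matching integer coefficients to the picture gives p.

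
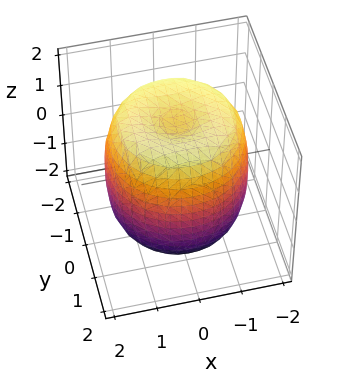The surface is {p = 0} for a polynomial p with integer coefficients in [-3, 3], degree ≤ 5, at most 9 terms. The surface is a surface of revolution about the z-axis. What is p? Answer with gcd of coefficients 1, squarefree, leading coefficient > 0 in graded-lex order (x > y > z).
x^4 + 2*x^2*y^2 + y^4 - 2*x^2 - 2*y^2 + z^2 - 2

(a) Degree: no degree-3 surface has this shape, so deg p = 4.
(b) Symmetry: the surface is invariant under rotation about z: p = q(x² + y², z).
(c) Against the integer gridlines: a circular section at z = -1 has radius between 1 and 2.
(d) Solving for integer coefficients yields p as stated.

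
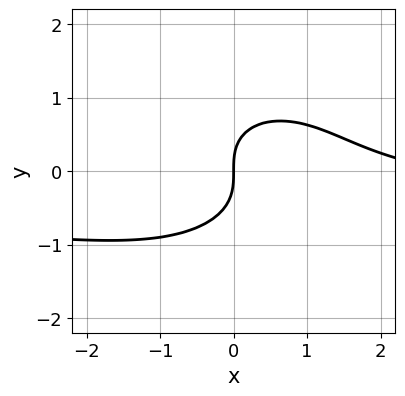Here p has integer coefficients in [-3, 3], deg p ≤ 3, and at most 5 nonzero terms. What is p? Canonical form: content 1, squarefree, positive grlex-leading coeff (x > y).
First, the degree is 3 — no degree-2 curve has this shape.
Then, checking where it meets the axes: it meets the x-axis at x = 0 (among the integer gridlines); one y-axis crossing is at y = 0.
Finally, assembling these constraints gives the stated polynomial.

2*x^2*y + 3*y^3 + x^2 - 3*x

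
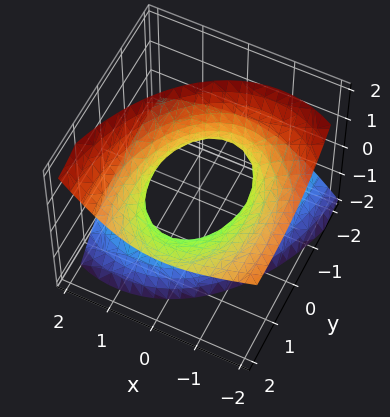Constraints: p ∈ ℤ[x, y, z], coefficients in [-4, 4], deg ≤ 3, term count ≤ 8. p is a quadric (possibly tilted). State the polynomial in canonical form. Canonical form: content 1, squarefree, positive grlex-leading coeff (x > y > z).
1. The degree is 2 — a generic line meets the surface in up to 2 points.
2. From the axis intercepts and sections: the x-axis gridline crossings are at x ∈ {-1, 1}; it misses every integer gridline on the z-axis.
3. These observations pin down the coefficients.

2*x^2 + 2*x*z + y^2 - 3*y*z - 2*z^2 - 2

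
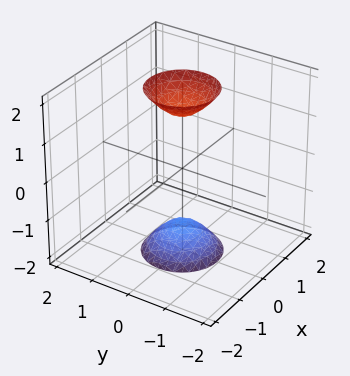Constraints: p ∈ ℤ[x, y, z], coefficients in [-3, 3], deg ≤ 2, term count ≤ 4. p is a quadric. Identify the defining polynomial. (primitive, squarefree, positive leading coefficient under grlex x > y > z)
First, I count 2 distinct pieces.
Next, deg p = 2.
Next, symmetry: the z-axis is an axis of rotation, so x and y enter only as x² + y²; it's symmetric under z → −z, forcing even powers of z.
Then, reading off the gridlines: the surface avoids every integer y-axis point in the box; no x-intercept at any integer in the box; a circular section at z = -2 has radius between 0 and 1.
Finally, together with the visible shape, these determine p as stated.

3*x^2 + 3*y^2 - z^2 + 2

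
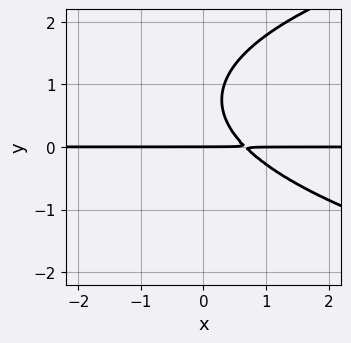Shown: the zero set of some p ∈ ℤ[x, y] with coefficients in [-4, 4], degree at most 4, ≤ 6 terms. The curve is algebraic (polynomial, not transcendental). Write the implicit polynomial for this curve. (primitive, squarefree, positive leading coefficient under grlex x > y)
2*y^3 - 3*x*y - 3*y^2 + 2*y

1. deg p = 3. No degree-2 curve has this shape.
2. From the visible intercepts: the visible x-axis segment lies entirely on the curve; it meets the y-axis at y = 0 (among the integer gridlines).
3. These observations pin down the coefficients.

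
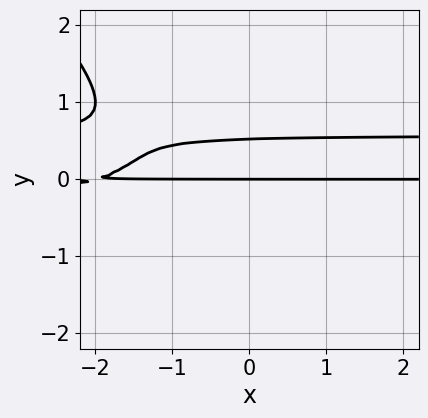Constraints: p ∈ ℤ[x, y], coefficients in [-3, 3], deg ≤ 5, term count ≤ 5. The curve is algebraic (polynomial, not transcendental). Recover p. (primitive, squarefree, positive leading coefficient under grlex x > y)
3*x*y^3 + 3*y^4 - x*y + 3*y^2 - 2*y

First, degree: the shape is more complex than any degree-3 curve, so deg p = 4.
Next, reading off the gridlines: the visible x-axis segment lies entirely on the curve; one y-axis crossing is at y = 0.
Finally, the integer polynomial consistent with all of this is the stated p.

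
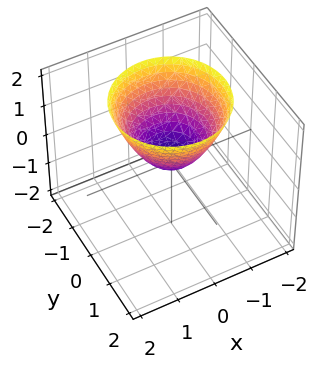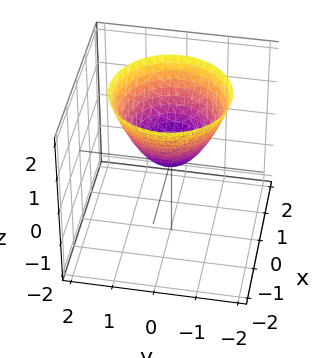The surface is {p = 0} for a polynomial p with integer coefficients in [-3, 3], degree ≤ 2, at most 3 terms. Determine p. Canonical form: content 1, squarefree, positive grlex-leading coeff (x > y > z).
(a) deg p = 2. A paraboloid; a quadric.
(b) By symmetry, the surface is invariant under rotation about z: p = q(x² + y², z).
(c) From the visible intercepts: a circular section at z = 1 has radius exactly 1; it crosses the y-axis at the gridline y = 0; one x-axis crossing is at x = 0.
(d) Matching integer coefficients to the picture gives p.

x^2 + y^2 - z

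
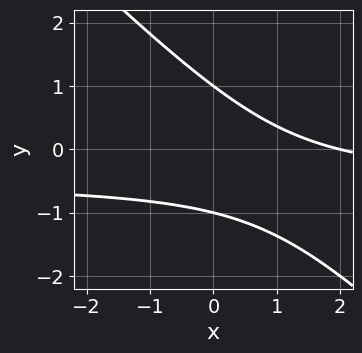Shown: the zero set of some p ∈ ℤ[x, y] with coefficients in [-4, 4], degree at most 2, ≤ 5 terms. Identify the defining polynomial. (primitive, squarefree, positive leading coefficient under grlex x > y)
2*x*y + 2*y^2 + x - 2

1. The degree is 2 — the shape is more complex than any degree-1 curve.
2. Reading off the gridlines: it meets the x-axis at x = 2 (among the integer gridlines); the y-axis gridline crossings are at y ∈ {-1, 1}.
3. Assembling these constraints gives the stated polynomial.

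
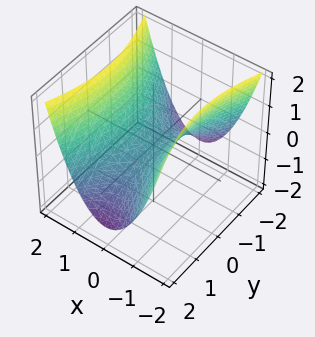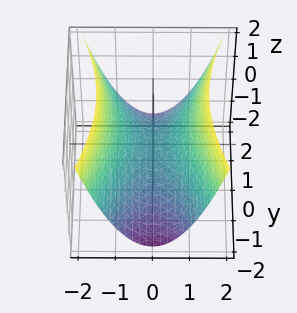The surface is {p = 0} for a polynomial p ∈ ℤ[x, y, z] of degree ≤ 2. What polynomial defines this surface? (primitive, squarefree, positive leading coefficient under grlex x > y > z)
(a) deg p = 2. A saddle surface; a quadric.
(b) Symmetries: the x ↦ −x reflection is a symmetry, so x appears only in even powers; the y ↦ −y reflection is a symmetry, so y appears only in even powers.
(c) From the axis intercepts and sections: it crosses the y-axis at the gridline y = 0; one z-axis crossing is at z = 0; it crosses the x-axis at the gridline x = 0.
(d) Together with the visible shape, these determine p as stated.

3*x^2 - y^2 - 3*z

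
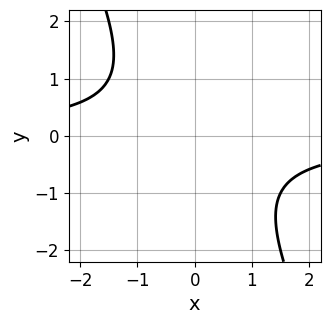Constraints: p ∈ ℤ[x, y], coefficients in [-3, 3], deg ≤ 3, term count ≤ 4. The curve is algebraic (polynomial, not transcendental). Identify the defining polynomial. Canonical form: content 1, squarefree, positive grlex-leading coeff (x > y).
First, the degree is 2 — a generic line meets the curve in up to 2 points.
Next, checking where it meets the axes: the curve avoids every integer x-axis point in the box; it misses every integer gridline on the y-axis.
Finally, fitting integer coefficients to these (and the overall shape) gives p.

2*x*y + y^2 + 2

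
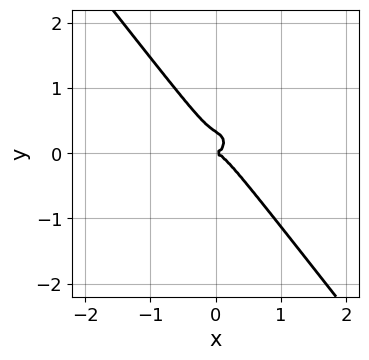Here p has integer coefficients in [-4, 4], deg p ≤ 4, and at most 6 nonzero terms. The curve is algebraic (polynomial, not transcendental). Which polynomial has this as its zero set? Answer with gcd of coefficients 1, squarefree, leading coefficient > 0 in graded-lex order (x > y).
(a) deg p = 3. No degree-2 curve has this shape.
(b) Against the integer gridlines: one x-axis crossing is at x = 0; one y-axis crossing is at y = 0.
(c) Solving for integer coefficients yields p as stated.

3*x^3 + 2*x*y^2 + 3*y^3 - y^2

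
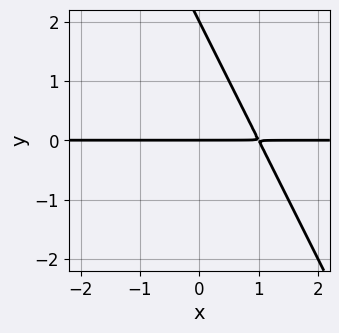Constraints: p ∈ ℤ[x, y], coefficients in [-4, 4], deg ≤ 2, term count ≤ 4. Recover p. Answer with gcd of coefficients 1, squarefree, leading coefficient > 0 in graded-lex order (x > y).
2*x*y + y^2 - 2*y

(a) deg p = 2. A generic line meets the curve in up to 2 points.
(b) Observable constraints: every point of the x-axis in the box is on the curve; the y-axis gridline crossings are at y ∈ {0, 2}.
(c) Putting this together gives p.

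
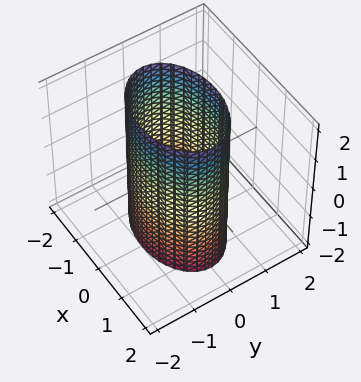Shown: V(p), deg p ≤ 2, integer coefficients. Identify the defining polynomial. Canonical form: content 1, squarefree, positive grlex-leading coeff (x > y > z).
x^2 + 2*y^2 - 2

The degree is 2 — a cylinder; a quadric.
Symmetries: the y ↦ −y reflection is a symmetry, so y appears only in even powers; the x ↦ −x reflection is a symmetry, so x appears only in even powers; mirror symmetry z ↦ −z ⇒ only even powers of z.
Against the integer gridlines: the surface avoids every integer z-axis point in the box; the y-axis gridline crossings are at y ∈ {-1, 1}.
Matching integer coefficients to the picture gives p.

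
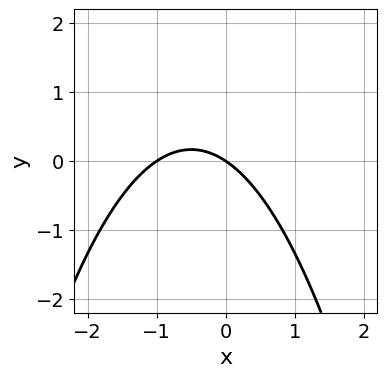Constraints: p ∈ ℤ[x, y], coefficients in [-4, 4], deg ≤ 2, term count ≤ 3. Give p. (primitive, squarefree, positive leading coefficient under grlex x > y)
First, degree: no degree-1 curve has this shape, so deg p = 2.
Then, checking where it meets the axes: among the integer gridlines, it crosses the x-axis at x ∈ {-1, 0}; one y-axis crossing is at y = 0.
Finally, matching integer coefficients to the picture gives p.

2*x^2 + 2*x + 3*y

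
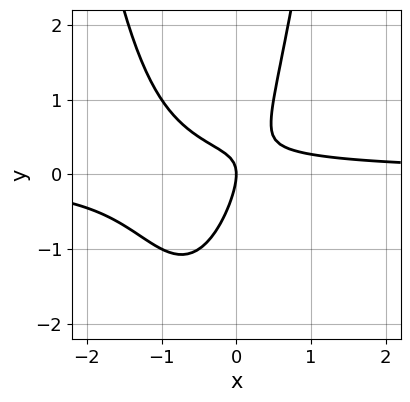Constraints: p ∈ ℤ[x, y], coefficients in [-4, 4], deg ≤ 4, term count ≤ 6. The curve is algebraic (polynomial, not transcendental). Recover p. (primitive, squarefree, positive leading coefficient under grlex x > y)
2*x^2*y + 2*x*y - y^2 - x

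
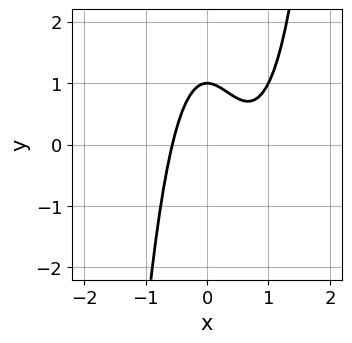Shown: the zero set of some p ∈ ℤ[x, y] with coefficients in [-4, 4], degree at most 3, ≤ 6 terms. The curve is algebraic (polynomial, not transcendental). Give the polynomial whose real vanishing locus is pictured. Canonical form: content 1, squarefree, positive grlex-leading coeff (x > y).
First, deg p = 3. A generic line meets the curve in up to 3 points.
Next, from the axis intercepts and sections: one y-axis crossing is at y = 1.
Finally, putting this together gives p.

2*x^3 - 2*x^2 - y + 1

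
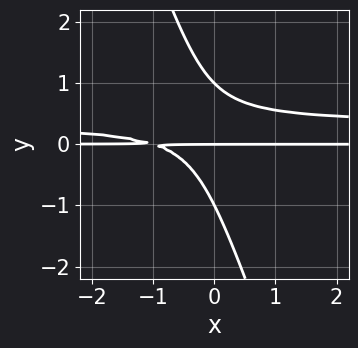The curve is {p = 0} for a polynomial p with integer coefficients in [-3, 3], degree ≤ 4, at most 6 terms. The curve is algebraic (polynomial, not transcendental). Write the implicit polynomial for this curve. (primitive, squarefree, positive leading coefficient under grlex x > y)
1. The degree is 3 — no degree-2 curve has this shape.
2. From the axis intercepts and sections: the y-axis gridline crossings are at y ∈ {-1, 0, 1}; every point of the x-axis in the box is on the curve.
3. Putting this together gives p.

3*x*y^2 + y^3 - x*y - y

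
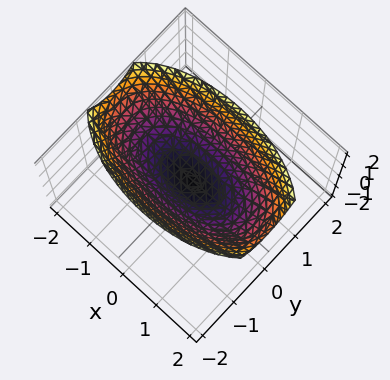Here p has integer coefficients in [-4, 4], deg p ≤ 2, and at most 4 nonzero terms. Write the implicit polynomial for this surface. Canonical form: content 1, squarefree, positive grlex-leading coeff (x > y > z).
1. Degree: a paraboloid; a quadric, so deg p = 2.
2. Symmetries: it's symmetric under x → −x, forcing even powers of x; the y ↦ −y reflection is a symmetry, so y appears only in even powers.
3. From the axis intercepts and sections: it crosses the z-axis at the gridline z = 0; one x-axis crossing is at x = 0; one y-axis crossing is at y = 0.
4. Matching integer coefficients to the picture gives p.

x^2 + 3*y^2 - 3*z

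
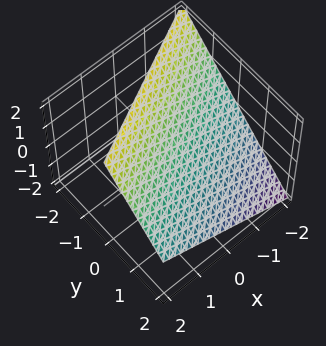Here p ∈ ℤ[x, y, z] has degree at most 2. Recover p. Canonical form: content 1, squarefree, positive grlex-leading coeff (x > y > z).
x - 2*y - 2*z + 2

(a) Degree: the surface is flat (a plane), so deg p = 1.
(b) Reading off the gridlines: it meets the y-axis at y = 1 (among the integer gridlines); it meets the z-axis at z = 1 (among the integer gridlines); it crosses the x-axis at the gridline x = -2.
(c) These observations pin down the coefficients.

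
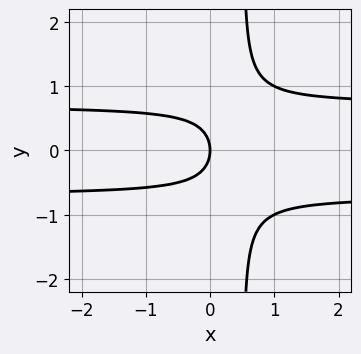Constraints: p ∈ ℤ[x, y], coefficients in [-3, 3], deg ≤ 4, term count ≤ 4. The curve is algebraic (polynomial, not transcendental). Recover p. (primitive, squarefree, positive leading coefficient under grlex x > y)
2*x*y^2 - y^2 - x

1. The degree is 3 — the shape is more complex than any degree-2 curve.
2. Symmetries: the y ↦ −y reflection is a symmetry, so y appears only in even powers.
3. Reading off the gridlines: it meets the y-axis at y = 0 (among the integer gridlines); one x-axis crossing is at x = 0.
4. The integer polynomial consistent with all of this is the stated p.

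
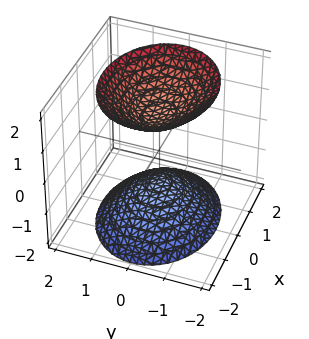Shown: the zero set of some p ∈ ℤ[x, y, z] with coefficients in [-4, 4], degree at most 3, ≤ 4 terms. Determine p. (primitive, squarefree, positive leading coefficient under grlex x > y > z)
2*x^2 + 3*y^2 - 2*z^2 + 2

1. I count 2 distinct pieces. Treating them together as one polynomial.
2. deg p = 2. Two separate bowl-shaped sheets opening away from each other; a quadric.
3. Symmetries: the x ↦ −x reflection is a symmetry, so x appears only in even powers; mirror symmetry y ↦ −y ⇒ only even powers of y; mirror symmetry z ↦ −z ⇒ only even powers of z.
4. Against the integer gridlines: among the integer gridlines, it crosses the z-axis at z ∈ {-1, 1}; no y-intercept at any integer in the box.
5. The integer polynomial consistent with all of this is the stated p.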